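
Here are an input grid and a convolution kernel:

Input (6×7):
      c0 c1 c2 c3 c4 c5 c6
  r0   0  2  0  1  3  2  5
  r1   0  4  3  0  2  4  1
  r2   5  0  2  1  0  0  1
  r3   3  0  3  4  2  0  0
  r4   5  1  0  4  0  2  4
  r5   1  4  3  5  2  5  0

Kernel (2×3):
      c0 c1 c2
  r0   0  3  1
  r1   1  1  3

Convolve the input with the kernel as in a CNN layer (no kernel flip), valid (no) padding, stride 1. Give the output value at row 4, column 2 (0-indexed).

26

The receptive field on the input at this output position is [0 4 0 / 3 5 2]. Elementwise product with the kernel and sum: 4·3 + 0·1 + 3·1 + 5·1 + 2·3.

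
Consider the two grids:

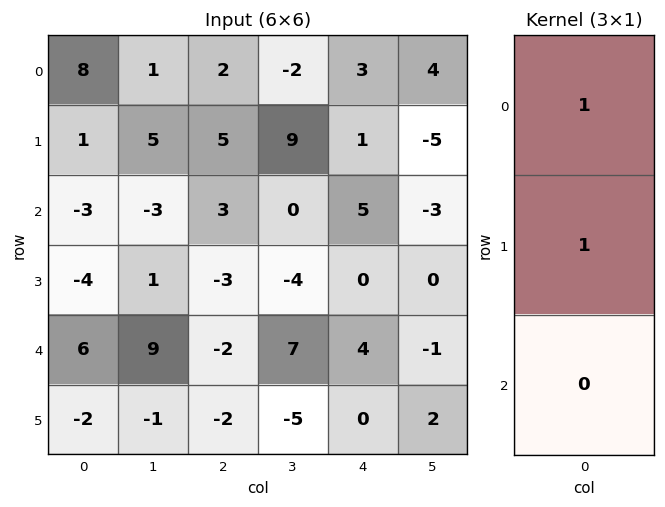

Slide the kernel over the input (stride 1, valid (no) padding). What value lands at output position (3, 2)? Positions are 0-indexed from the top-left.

-5

The receptive field on the input at this output position is [-3 / -2 / -2]. Elementwise product with the kernel and sum: -3·1 + -2·1.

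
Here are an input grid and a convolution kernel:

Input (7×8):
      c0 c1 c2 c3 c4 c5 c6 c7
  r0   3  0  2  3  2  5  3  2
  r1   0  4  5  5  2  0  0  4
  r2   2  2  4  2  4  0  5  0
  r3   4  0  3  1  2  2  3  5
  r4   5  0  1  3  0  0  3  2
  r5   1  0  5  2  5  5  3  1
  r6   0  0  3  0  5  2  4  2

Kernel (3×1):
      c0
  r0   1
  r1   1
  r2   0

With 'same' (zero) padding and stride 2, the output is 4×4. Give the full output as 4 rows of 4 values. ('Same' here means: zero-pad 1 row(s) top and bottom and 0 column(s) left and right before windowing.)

Output[0,0]: The receptive field on the zero-padded input at this output position is [0 / 3 / 0]. Elementwise product with the kernel and sum: 0·1 + 3·1.
Output[0,1]: The receptive field on the zero-padded input at this output position is [0 / 2 / 5]. Elementwise product with the kernel and sum: 0·1 + 2·1.

3 2 2 3
2 9 6 5
9 4 2 6
1 8 10 7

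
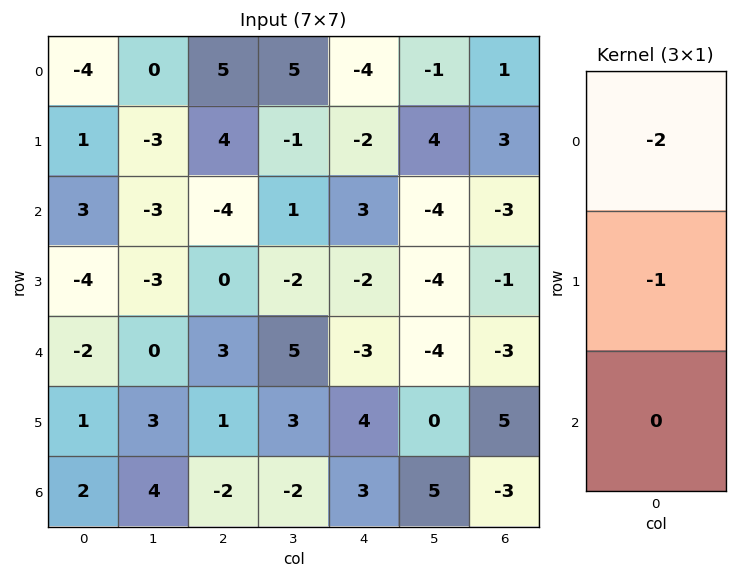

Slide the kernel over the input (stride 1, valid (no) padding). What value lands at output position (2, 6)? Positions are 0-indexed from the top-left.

7

The receptive field on the input at this output position is [-3 / -1 / -3]. Elementwise product with the kernel and sum: -3·-2 + -1·-1.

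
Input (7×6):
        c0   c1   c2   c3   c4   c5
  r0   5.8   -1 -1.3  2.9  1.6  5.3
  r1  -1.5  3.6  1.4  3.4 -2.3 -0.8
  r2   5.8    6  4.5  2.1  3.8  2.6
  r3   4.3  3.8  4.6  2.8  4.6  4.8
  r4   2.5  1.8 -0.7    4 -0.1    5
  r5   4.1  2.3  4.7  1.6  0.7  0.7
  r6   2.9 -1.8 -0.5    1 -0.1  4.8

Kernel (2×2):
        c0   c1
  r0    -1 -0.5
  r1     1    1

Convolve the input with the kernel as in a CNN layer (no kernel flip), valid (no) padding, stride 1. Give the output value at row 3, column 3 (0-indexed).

The receptive field on the input at this output position is [2.8 4.6 / 4 -0.1]. Elementwise product with the kernel and sum: 2.8·-1 + 4.6·-0.5 + 4·1 + -0.1·1.

-1.2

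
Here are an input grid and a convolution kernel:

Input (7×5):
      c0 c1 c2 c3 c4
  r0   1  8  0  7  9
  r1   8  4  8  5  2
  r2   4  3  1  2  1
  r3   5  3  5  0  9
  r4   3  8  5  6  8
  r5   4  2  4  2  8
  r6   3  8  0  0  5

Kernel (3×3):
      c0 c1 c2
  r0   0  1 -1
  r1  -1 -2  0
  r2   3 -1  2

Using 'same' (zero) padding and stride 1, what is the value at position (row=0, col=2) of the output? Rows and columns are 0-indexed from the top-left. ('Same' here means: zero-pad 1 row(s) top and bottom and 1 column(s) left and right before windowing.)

6

The receptive field on the zero-padded input at this output position is [0 0 0 / 8 0 7 / 4 8 5]. Elementwise product with the kernel and sum: 0·1 + 0·-1 + 8·-1 + 0·-2 + 4·3 + 8·-1 + 5·2.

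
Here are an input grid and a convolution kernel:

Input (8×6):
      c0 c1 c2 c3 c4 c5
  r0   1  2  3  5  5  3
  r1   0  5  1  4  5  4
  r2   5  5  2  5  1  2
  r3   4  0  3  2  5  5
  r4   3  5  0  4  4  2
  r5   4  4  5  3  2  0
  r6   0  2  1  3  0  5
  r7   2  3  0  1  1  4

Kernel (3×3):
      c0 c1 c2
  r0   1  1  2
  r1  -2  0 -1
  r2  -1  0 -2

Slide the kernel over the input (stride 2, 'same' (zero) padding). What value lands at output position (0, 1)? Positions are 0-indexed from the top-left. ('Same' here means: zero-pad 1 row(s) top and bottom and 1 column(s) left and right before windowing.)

The receptive field on the zero-padded input at this output position is [0 0 0 / 2 3 5 / 5 1 4]. Elementwise product with the kernel and sum: 0·1 + 0·1 + 0·2 + 2·-2 + 5·-1 + 5·-1 + 4·-2.

-22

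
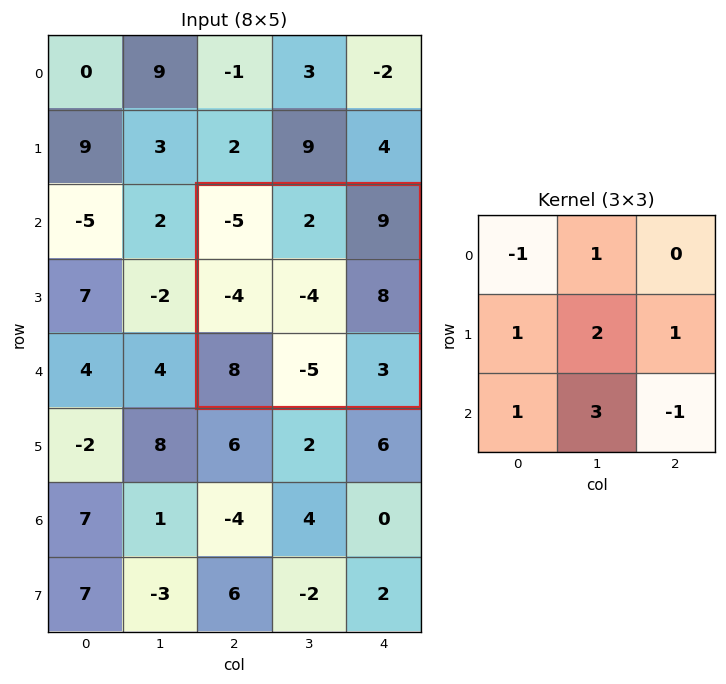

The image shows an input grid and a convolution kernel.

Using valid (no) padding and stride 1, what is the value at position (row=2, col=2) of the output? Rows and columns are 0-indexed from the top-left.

The receptive field on the input at this output position is [-5 2 9 / -4 -4 8 / 8 -5 3]. Elementwise product with the kernel and sum: -5·-1 + 2·1 + -4·1 + -4·2 + 8·1 + 8·1 + -5·3 + 3·-1.

-7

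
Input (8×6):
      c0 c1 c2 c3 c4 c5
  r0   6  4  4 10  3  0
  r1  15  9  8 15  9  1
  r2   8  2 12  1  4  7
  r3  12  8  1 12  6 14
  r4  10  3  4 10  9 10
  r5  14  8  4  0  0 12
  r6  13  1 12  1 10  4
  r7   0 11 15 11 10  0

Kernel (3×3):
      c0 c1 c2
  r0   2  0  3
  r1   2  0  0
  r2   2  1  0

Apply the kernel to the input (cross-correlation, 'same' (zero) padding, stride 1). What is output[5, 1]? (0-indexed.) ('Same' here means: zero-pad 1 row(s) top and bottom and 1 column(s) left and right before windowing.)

87

The receptive field on the zero-padded input at this output position is [10 3 4 / 14 8 4 / 13 1 12]. Elementwise product with the kernel and sum: 10·2 + 4·3 + 14·2 + 13·2 + 1·1.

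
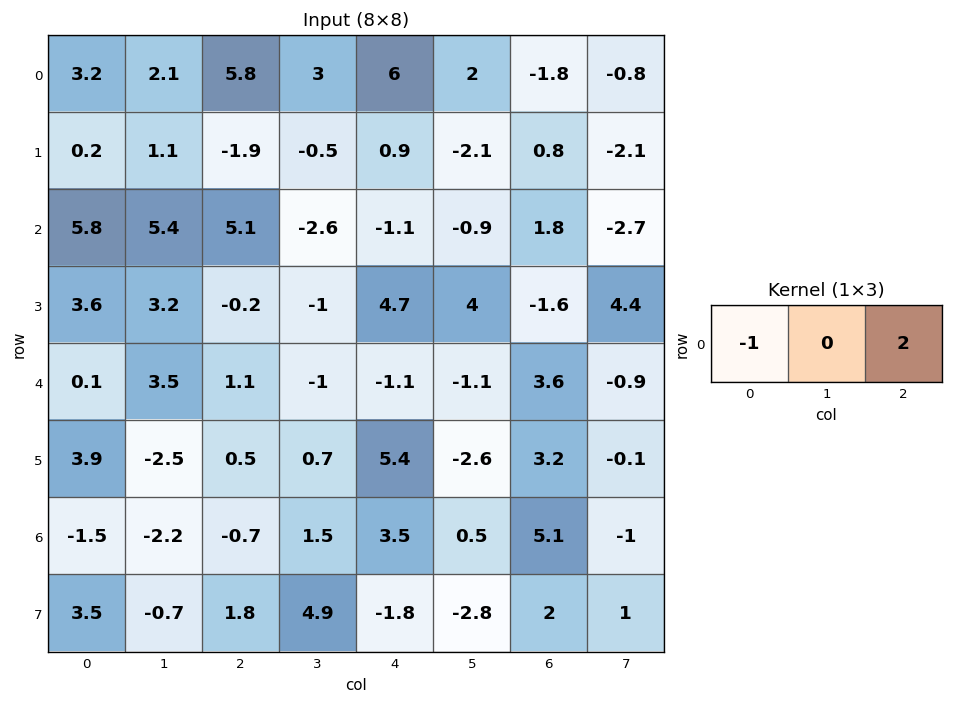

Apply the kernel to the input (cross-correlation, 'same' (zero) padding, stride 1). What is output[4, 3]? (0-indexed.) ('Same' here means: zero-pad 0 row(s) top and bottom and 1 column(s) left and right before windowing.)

The receptive field on the zero-padded input at this output position is [1.1 -1 -1.1]. Elementwise product with the kernel and sum: 1.1·-1 + -1.1·2.

-3.3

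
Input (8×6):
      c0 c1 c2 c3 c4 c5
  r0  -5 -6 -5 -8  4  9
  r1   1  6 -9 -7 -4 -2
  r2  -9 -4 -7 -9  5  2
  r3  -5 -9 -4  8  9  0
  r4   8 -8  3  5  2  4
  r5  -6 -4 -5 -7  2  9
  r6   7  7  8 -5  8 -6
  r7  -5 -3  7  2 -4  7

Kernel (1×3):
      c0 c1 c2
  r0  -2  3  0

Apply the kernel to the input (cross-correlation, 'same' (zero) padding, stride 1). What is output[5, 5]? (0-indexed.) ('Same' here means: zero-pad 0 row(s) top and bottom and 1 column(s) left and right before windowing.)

The receptive field on the zero-padded input at this output position is [2 9 0]. Elementwise product with the kernel and sum: 2·-2 + 9·3.

23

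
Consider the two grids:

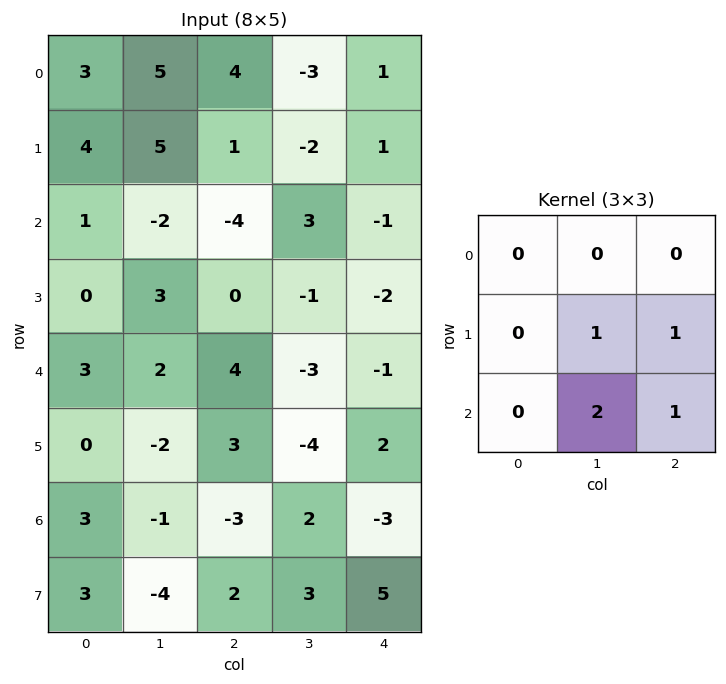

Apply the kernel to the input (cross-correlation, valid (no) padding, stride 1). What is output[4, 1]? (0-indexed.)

-5

The receptive field on the input at this output position is [2 4 -3 / -2 3 -4 / -1 -3 2]. Elementwise product with the kernel and sum: 3·1 + -4·1 + -3·2 + 2·1.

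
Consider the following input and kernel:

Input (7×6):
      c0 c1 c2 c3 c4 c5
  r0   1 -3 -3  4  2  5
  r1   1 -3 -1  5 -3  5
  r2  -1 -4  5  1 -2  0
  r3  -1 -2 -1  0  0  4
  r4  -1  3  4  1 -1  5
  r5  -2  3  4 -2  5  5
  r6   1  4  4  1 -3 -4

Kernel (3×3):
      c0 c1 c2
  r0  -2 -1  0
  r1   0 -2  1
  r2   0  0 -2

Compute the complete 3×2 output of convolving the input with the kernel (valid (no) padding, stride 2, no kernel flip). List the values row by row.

-4 -7
1 -9
-11 6

Output[0,0]: The receptive field on the input at this output position is [1 -3 -3 / 1 -3 -1 / -1 -4 5]. Elementwise product with the kernel and sum: 1·-2 + -3·-1 + -3·-2 + -1·1 + 5·-2.
Output[0,1]: The receptive field on the input at this output position is [-3 4 2 / -1 5 -3 / 5 1 -2]. Elementwise product with the kernel and sum: -3·-2 + 4·-1 + 5·-2 + -3·1 + -2·-2.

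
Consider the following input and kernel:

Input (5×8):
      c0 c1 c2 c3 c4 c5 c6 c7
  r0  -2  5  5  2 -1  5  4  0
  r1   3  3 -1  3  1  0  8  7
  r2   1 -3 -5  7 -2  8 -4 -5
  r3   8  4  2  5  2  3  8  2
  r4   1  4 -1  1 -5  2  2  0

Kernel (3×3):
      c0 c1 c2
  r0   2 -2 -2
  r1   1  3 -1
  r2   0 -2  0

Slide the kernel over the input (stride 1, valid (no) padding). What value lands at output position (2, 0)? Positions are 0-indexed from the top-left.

The receptive field on the input at this output position is [1 -3 -5 / 8 4 2 / 1 4 -1]. Elementwise product with the kernel and sum: 1·2 + -3·-2 + -5·-2 + 8·1 + 4·3 + 2·-1 + 4·-2.

28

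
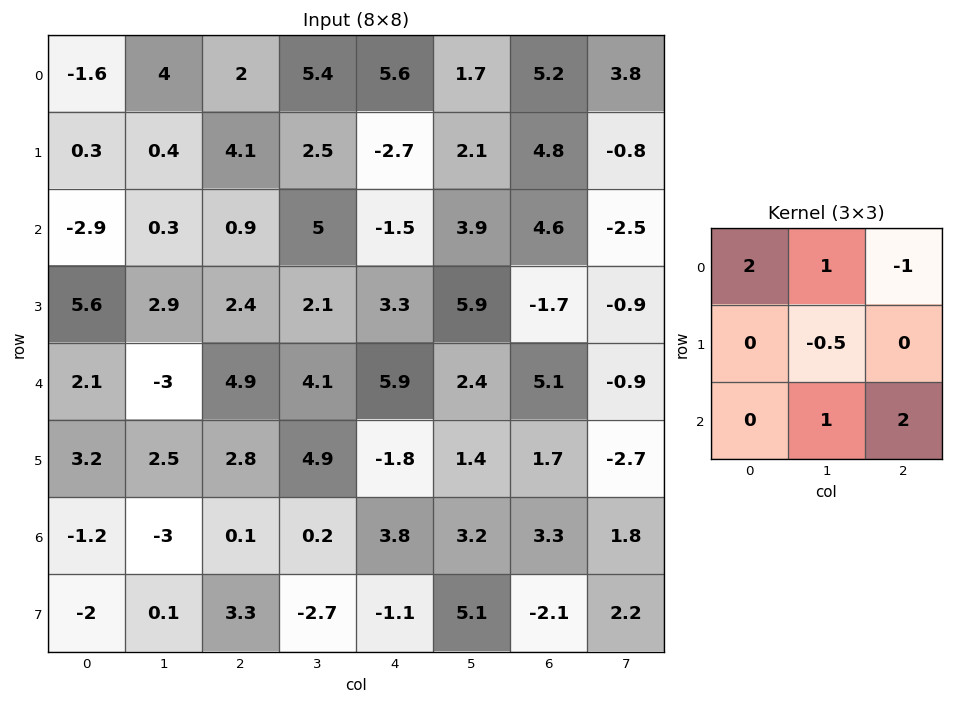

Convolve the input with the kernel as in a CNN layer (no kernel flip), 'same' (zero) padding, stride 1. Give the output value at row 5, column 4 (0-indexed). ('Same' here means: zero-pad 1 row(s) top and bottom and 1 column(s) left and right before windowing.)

The receptive field on the zero-padded input at this output position is [4.1 5.9 2.4 / 4.9 -1.8 1.4 / 0.2 3.8 3.2]. Elementwise product with the kernel and sum: 4.1·2 + 5.9·1 + 2.4·-1 + -1.8·-0.5 + 3.8·1 + 3.2·2.

22.8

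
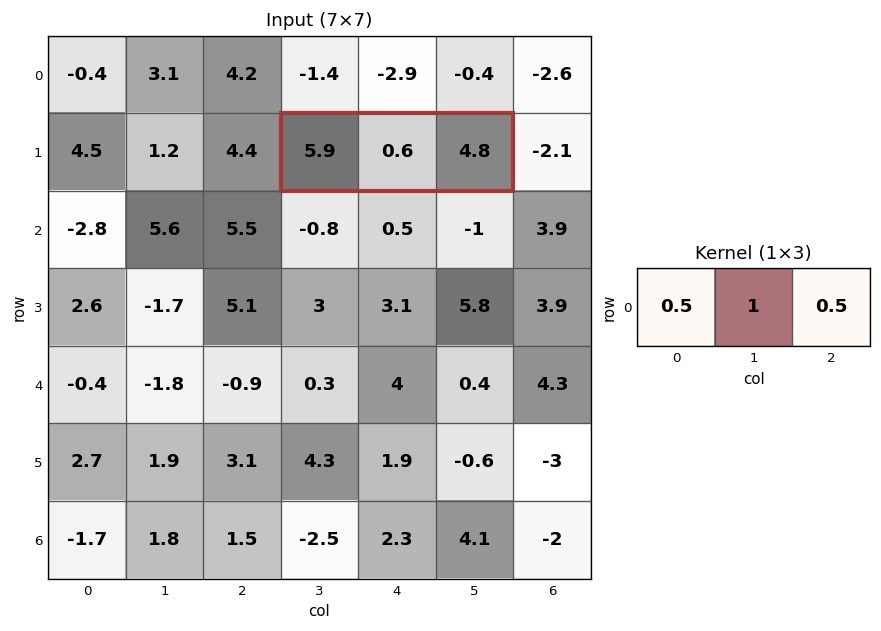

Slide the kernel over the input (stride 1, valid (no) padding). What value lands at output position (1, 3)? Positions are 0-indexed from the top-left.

The receptive field on the input at this output position is [5.9 0.6 4.8]. Elementwise product with the kernel and sum: 5.9·0.5 + 0.6·1 + 4.8·0.5.

5.95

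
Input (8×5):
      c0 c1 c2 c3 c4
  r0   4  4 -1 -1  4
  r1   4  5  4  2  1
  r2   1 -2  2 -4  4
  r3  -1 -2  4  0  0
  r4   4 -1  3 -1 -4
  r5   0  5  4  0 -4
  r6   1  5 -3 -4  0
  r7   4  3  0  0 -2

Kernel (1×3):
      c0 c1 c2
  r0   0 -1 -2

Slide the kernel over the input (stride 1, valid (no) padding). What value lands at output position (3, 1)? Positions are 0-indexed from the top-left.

-4

The receptive field on the input at this output position is [-2 4 0]. Elementwise product with the kernel and sum: 4·-1 + 0·-2.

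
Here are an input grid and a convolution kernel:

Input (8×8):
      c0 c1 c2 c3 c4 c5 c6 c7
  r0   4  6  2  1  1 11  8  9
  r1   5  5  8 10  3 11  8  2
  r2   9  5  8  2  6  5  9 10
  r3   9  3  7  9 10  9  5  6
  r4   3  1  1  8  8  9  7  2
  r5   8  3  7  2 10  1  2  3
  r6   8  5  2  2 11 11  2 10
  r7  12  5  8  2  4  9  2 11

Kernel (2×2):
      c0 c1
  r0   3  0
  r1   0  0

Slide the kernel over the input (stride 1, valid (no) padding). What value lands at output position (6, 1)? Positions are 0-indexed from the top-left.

15

The receptive field on the input at this output position is [5 2 / 5 8]. Elementwise product with the kernel and sum: 5·3.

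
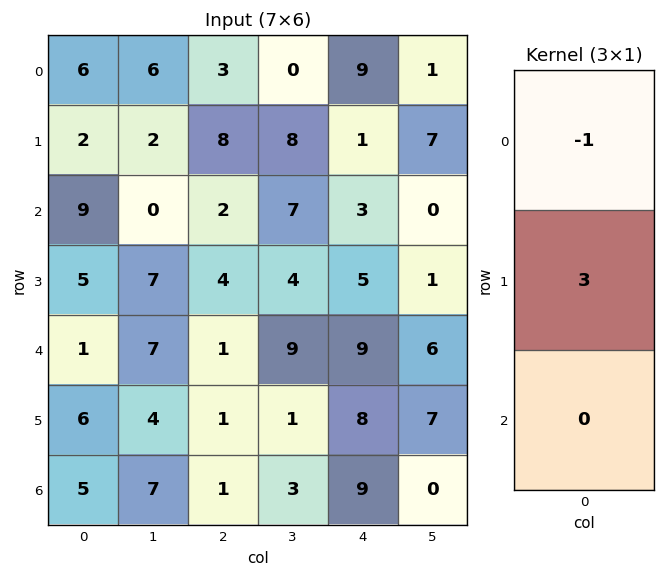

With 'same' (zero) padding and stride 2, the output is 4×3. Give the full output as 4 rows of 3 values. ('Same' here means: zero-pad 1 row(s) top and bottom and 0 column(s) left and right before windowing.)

18 9 27
25 -2 8
-2 -1 22
9 2 19

Output[0,0]: The receptive field on the zero-padded input at this output position is [0 / 6 / 2]. Elementwise product with the kernel and sum: 0·-1 + 6·3.
Output[0,1]: The receptive field on the zero-padded input at this output position is [0 / 3 / 8]. Elementwise product with the kernel and sum: 0·-1 + 3·3.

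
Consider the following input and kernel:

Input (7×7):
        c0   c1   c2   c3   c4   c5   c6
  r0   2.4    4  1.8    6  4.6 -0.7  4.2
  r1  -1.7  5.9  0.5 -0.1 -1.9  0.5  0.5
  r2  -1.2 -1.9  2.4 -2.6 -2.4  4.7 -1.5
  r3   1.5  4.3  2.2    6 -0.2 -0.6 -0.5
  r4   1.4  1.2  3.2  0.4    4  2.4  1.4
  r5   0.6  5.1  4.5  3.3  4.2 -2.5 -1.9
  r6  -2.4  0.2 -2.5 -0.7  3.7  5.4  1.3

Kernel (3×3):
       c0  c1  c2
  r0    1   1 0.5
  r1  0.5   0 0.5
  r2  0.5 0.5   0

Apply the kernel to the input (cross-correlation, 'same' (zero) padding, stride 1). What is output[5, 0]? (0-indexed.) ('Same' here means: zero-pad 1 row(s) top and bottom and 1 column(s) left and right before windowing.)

The receptive field on the zero-padded input at this output position is [0 1.4 1.2 / 0 0.6 5.1 / 0 -2.4 0.2]. Elementwise product with the kernel and sum: 0·1 + 1.4·1 + 1.2·0.5 + 0·0.5 + 5.1·0.5 + 0·0.5 + -2.4·0.5.

3.35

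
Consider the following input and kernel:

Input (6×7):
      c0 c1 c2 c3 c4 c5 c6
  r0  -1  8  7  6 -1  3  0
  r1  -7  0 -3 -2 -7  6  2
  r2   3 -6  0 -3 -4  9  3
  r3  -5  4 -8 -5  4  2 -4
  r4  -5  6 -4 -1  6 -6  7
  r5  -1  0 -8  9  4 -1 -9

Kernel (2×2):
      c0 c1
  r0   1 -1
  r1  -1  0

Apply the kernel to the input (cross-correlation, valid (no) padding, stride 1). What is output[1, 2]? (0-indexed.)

The receptive field on the input at this output position is [-3 -2 / 0 -3]. Elementwise product with the kernel and sum: -3·1 + -2·-1 + 0·-1.

-1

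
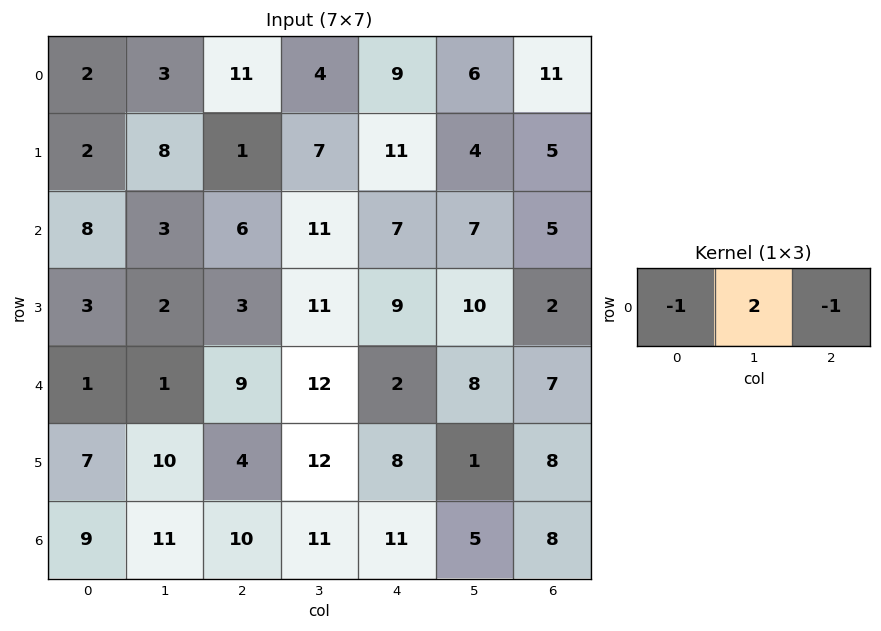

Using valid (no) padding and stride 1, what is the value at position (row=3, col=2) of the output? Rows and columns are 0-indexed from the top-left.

The receptive field on the input at this output position is [3 11 9]. Elementwise product with the kernel and sum: 3·-1 + 11·2 + 9·-1.

10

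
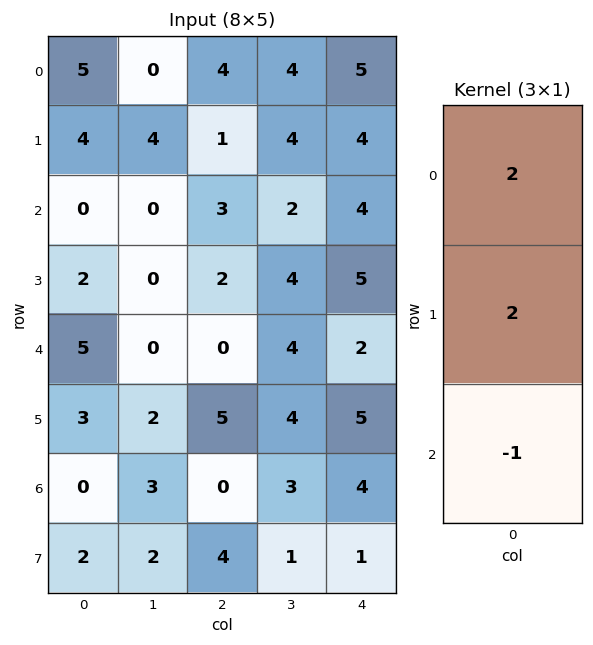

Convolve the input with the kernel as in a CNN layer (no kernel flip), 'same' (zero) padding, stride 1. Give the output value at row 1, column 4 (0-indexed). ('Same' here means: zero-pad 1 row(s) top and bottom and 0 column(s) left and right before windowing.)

14

The receptive field on the zero-padded input at this output position is [5 / 4 / 4]. Elementwise product with the kernel and sum: 5·2 + 4·2 + 4·-1.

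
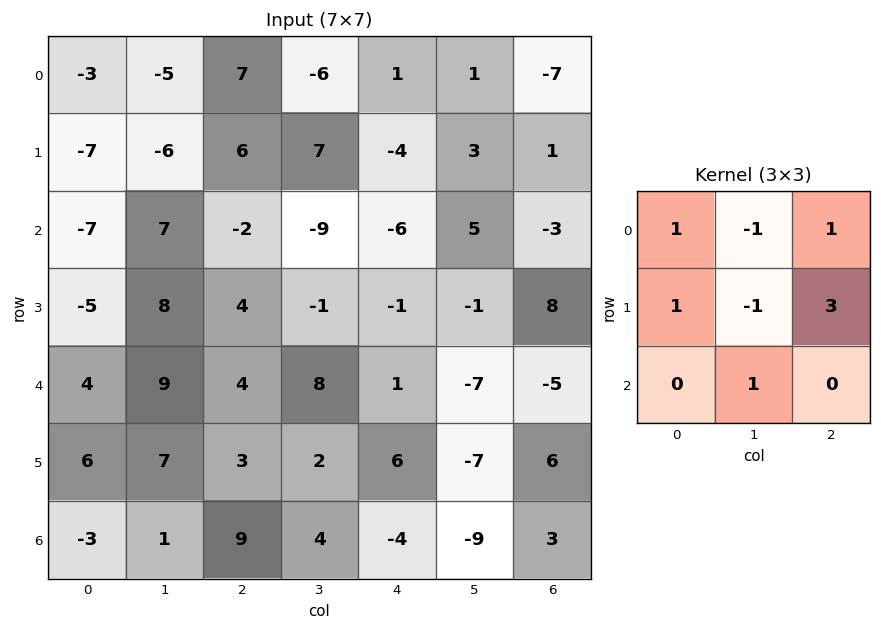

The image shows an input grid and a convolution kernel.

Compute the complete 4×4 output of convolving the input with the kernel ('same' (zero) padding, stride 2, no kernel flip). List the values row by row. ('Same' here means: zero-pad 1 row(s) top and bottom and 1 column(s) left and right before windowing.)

-19 -24 -8 9
24 -19 25 18
42 35 -9 -5
7 10 -30 -25

Output[0,0]: The receptive field on the zero-padded input at this output position is [0 0 0 / 0 -3 -5 / 0 -7 -6]. Elementwise product with the kernel and sum: 0·1 + 0·-1 + 0·1 + 0·1 + -3·-1 + -5·3 + -7·1.
Output[0,1]: The receptive field on the zero-padded input at this output position is [0 0 0 / -5 7 -6 / -6 6 7]. Elementwise product with the kernel and sum: 0·1 + 0·-1 + 0·1 + -5·1 + 7·-1 + -6·3 + 6·1.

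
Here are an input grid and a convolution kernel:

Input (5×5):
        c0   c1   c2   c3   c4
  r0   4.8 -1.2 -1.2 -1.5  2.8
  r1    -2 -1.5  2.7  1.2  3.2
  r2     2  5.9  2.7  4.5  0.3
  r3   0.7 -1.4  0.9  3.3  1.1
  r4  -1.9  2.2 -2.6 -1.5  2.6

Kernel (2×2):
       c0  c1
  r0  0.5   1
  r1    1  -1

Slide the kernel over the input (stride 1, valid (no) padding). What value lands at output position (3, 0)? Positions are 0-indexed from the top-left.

The receptive field on the input at this output position is [0.7 -1.4 / -1.9 2.2]. Elementwise product with the kernel and sum: 0.7·0.5 + -1.4·1 + -1.9·1 + 2.2·-1.

-5.15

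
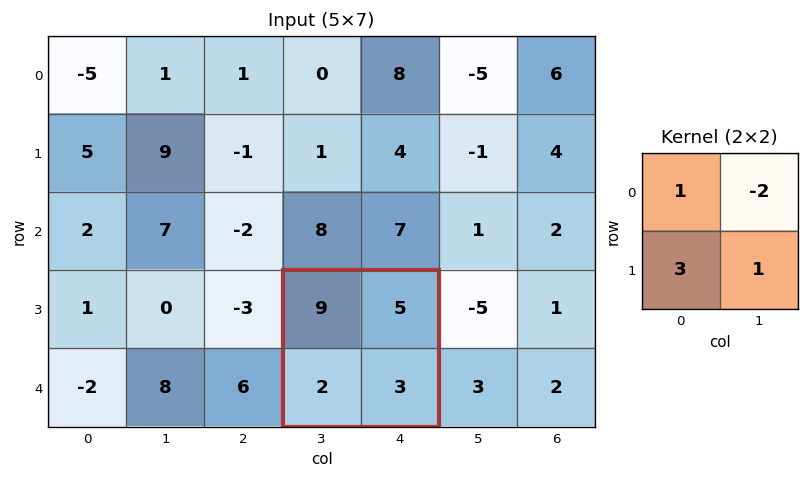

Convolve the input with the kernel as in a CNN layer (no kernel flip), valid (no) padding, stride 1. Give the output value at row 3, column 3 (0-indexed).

8

The receptive field on the input at this output position is [9 5 / 2 3]. Elementwise product with the kernel and sum: 9·1 + 5·-2 + 2·3 + 3·1.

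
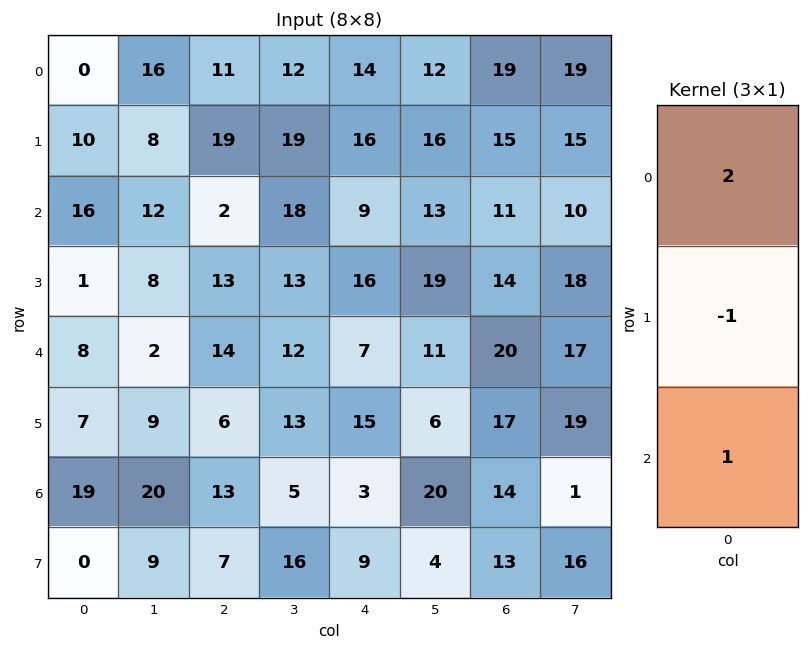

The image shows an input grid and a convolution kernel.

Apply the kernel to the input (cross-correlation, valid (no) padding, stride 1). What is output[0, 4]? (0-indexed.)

21

The receptive field on the input at this output position is [14 / 16 / 9]. Elementwise product with the kernel and sum: 14·2 + 16·-1 + 9·1.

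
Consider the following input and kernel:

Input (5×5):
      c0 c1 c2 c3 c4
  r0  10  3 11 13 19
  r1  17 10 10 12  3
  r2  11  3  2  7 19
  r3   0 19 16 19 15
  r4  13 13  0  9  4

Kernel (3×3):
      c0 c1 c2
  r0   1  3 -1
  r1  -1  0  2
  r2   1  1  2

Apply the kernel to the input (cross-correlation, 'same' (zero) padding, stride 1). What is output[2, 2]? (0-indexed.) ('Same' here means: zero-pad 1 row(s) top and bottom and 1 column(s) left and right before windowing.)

112

The receptive field on the zero-padded input at this output position is [10 10 12 / 3 2 7 / 19 16 19]. Elementwise product with the kernel and sum: 10·1 + 10·3 + 12·-1 + 3·-1 + 7·2 + 19·1 + 16·1 + 19·2.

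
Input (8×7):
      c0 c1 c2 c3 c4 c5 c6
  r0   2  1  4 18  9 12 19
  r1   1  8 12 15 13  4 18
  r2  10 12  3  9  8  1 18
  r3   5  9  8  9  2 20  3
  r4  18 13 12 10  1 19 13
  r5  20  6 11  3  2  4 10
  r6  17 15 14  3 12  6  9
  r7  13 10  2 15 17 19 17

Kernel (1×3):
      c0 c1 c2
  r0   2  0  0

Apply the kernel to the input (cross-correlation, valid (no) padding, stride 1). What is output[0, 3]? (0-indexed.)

36

The receptive field on the input at this output position is [18 9 12]. Elementwise product with the kernel and sum: 18·2.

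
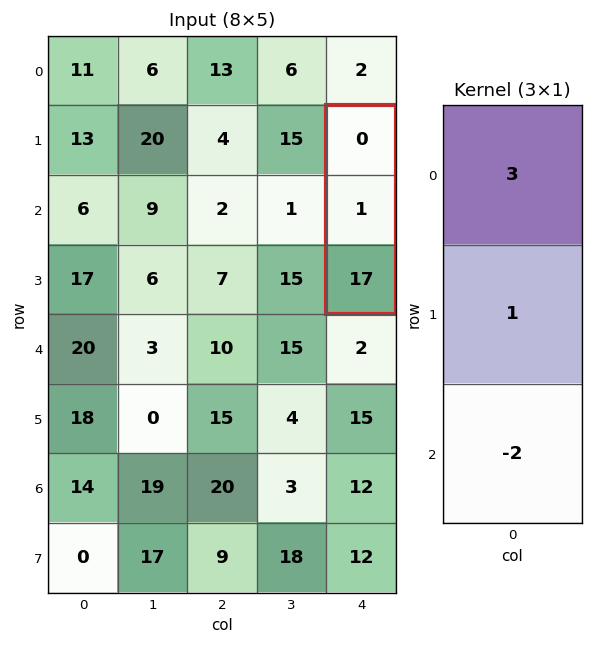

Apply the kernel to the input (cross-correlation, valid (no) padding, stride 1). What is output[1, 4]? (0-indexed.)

The receptive field on the input at this output position is [0 / 1 / 17]. Elementwise product with the kernel and sum: 0·3 + 1·1 + 17·-2.

-33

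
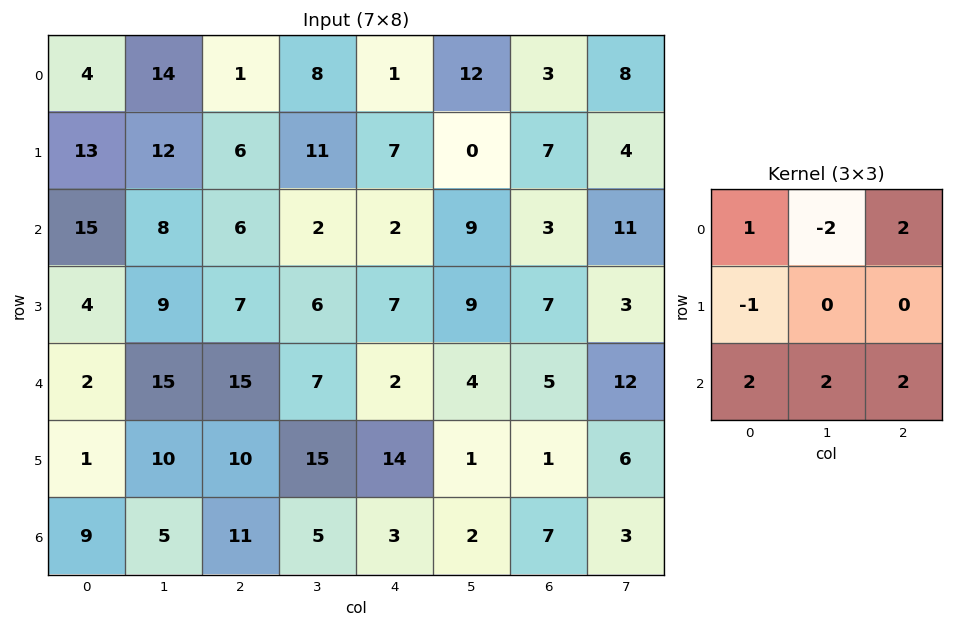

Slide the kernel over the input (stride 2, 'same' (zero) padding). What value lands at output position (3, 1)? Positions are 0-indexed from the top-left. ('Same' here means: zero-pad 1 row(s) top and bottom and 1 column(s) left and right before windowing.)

15

The receptive field on the zero-padded input at this output position is [10 10 15 / 5 11 5 / 0 0 0]. Elementwise product with the kernel and sum: 10·1 + 10·-2 + 15·2 + 5·-1 + 0·2 + 0·2 + 0·2.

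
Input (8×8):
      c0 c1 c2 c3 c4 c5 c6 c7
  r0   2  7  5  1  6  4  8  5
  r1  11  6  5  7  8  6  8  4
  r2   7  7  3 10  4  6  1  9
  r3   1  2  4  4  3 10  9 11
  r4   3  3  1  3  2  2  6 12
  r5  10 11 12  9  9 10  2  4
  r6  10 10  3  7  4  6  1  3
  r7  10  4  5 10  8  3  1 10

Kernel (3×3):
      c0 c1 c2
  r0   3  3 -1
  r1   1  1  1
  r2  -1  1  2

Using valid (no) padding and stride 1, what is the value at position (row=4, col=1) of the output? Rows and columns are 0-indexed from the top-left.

48

The receptive field on the input at this output position is [3 1 3 / 11 12 9 / 10 3 7]. Elementwise product with the kernel and sum: 3·3 + 1·3 + 3·-1 + 11·1 + 12·1 + 9·1 + 10·-1 + 3·1 + 7·2.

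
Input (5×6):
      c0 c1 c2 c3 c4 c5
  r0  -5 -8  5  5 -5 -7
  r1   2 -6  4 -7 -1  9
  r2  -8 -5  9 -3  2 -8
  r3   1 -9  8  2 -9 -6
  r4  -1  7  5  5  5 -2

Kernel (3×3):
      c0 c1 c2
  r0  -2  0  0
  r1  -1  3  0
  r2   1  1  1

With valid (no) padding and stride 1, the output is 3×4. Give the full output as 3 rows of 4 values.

Output[0,0]: The receptive field on the input at this output position is [-5 -8 5 / 2 -6 4 / -8 -5 9]. Elementwise product with the kernel and sum: -5·-2 + 2·-1 + -6·3 + -8·1 + -5·1 + 9·1.
Output[0,1]: The receptive field on the input at this output position is [-8 5 5 / -6 4 -7 / -5 9 -3]. Elementwise product with the kernel and sum: -8·-2 + -6·-1 + 4·3 + -5·1 + 9·1 + -3·1.

-14 35 -27 -15
-11 45 -25 10
-1 60 -5 -15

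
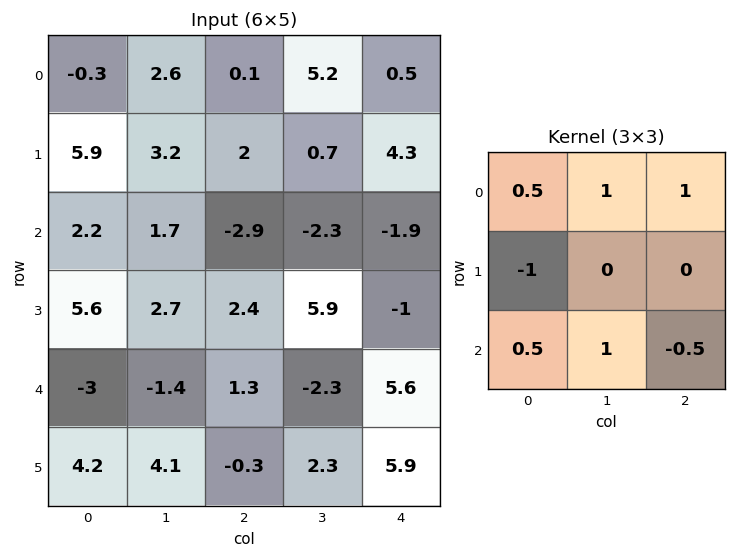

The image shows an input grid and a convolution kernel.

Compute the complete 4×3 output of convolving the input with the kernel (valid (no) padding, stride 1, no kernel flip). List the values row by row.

Output[0,0]: The receptive field on the input at this output position is [-0.3 2.6 0.1 / 5.9 3.2 2 / 2.2 1.7 -2.9]. Elementwise product with the kernel and sum: -0.3·0.5 + 2.6·1 + 0.1·1 + 5.9·-1 + 2.2·0.5 + 1.7·1 + -2.9·-0.5.
Output[0,1]: The receptive field on the input at this output position is [2.6 0.1 5.2 / 3.2 2 0.7 / 1.7 -2.9 -2.3]. Elementwise product with the kernel and sum: 2.6·0.5 + 0.1·1 + 5.2·1 + 3.2·-1 + 1.7·0.5 + -2.9·1 + -2.3·-0.5.

0.9 2.5 0.95
10.25 3.4 16.5
-9.25 -5.3 -12.5
17.25 11.65 4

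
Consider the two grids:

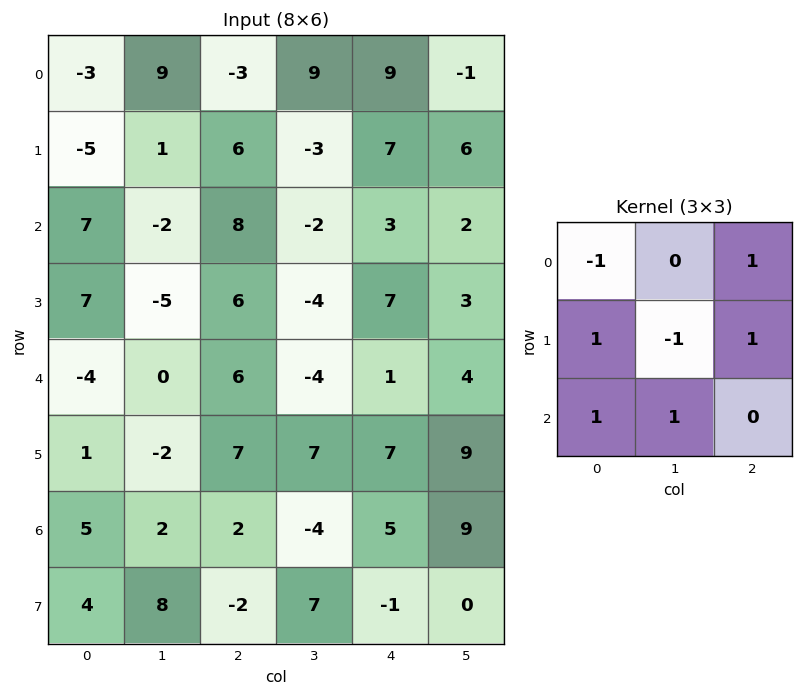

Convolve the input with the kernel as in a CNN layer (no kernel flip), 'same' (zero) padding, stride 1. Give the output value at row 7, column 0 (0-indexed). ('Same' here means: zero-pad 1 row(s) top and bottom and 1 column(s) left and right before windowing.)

6

The receptive field on the zero-padded input at this output position is [0 5 2 / 0 4 8 / 0 0 0]. Elementwise product with the kernel and sum: 0·-1 + 2·1 + 0·1 + 4·-1 + 8·1 + 0·1 + 0·1.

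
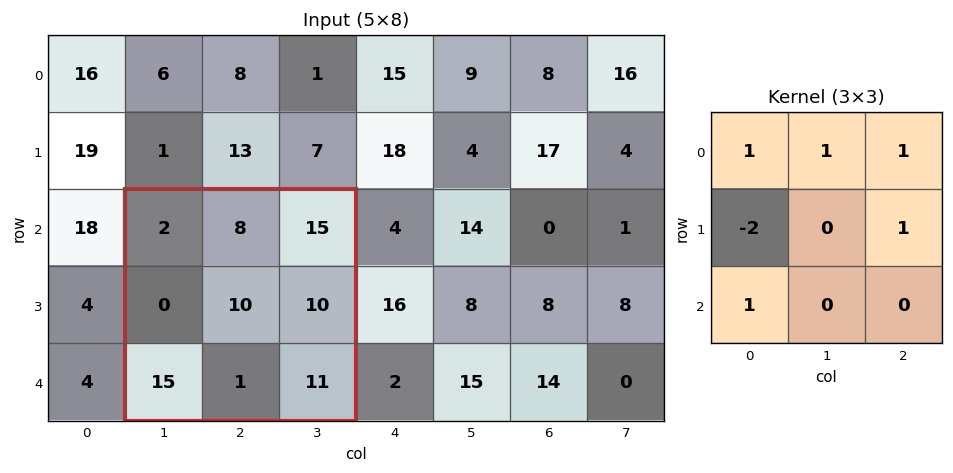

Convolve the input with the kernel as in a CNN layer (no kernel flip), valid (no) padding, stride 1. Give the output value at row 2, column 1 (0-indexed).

50

The receptive field on the input at this output position is [2 8 15 / 0 10 10 / 15 1 11]. Elementwise product with the kernel and sum: 2·1 + 8·1 + 15·1 + 0·-2 + 10·1 + 15·1.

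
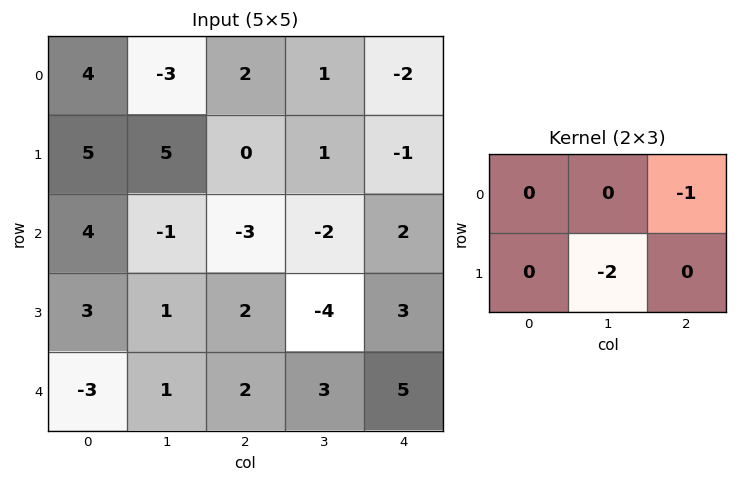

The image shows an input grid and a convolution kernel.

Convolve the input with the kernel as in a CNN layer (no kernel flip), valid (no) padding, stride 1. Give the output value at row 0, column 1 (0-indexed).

The receptive field on the input at this output position is [-3 2 1 / 5 0 1]. Elementwise product with the kernel and sum: 1·-1 + 0·-2.

-1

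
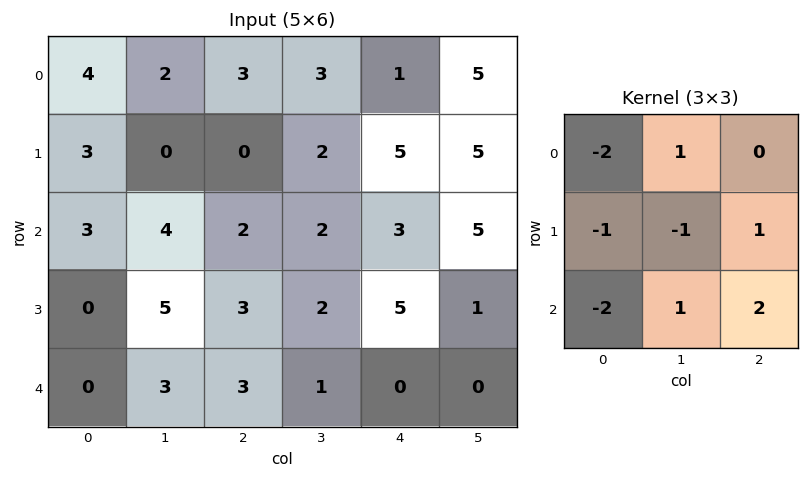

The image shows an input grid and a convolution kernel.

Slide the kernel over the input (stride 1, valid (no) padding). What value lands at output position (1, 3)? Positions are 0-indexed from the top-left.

The receptive field on the input at this output position is [2 5 5 / 2 3 5 / 2 5 1]. Elementwise product with the kernel and sum: 2·-2 + 5·1 + 2·-1 + 3·-1 + 5·1 + 2·-2 + 5·1 + 1·2.

4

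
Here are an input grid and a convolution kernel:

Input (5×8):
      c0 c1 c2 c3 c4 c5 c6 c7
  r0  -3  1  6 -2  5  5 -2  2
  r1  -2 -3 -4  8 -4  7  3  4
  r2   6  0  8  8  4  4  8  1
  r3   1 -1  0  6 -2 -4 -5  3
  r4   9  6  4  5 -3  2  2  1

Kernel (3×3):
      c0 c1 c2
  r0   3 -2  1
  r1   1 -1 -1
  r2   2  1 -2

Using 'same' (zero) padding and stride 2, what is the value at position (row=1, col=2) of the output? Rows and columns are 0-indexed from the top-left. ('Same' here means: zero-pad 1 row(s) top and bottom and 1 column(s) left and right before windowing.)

The receptive field on the zero-padded input at this output position is [8 -4 7 / 8 4 4 / 6 -2 -4]. Elementwise product with the kernel and sum: 8·3 + -4·-2 + 7·1 + 8·1 + 4·-1 + 4·-1 + 6·2 + -2·1 + -4·-2.

57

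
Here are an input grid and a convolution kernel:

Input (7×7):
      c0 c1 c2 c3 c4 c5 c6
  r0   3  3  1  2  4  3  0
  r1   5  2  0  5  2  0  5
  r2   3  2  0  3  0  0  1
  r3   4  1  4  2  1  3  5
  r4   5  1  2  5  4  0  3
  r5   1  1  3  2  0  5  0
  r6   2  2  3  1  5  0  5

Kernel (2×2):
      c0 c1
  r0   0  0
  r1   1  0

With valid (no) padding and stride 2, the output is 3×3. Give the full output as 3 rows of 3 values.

5 0 2
4 4 1
1 3 0

Output[0,0]: The receptive field on the input at this output position is [3 3 / 5 2]. Elementwise product with the kernel and sum: 5·1.
Output[0,1]: The receptive field on the input at this output position is [1 2 / 0 5]. Elementwise product with the kernel and sum: 0·1.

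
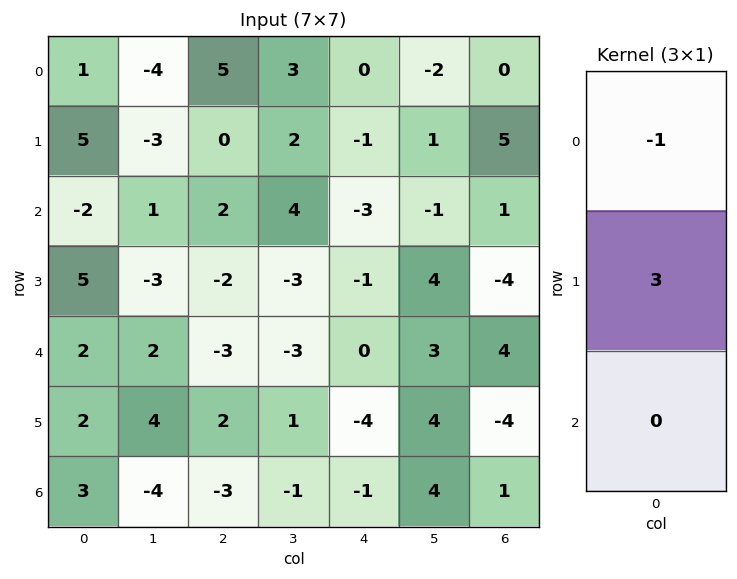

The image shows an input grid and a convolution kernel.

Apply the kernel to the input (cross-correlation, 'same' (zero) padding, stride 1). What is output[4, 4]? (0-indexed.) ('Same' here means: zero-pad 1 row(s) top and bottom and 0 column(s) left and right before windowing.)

The receptive field on the zero-padded input at this output position is [-1 / 0 / -4]. Elementwise product with the kernel and sum: -1·-1 + 0·3.

1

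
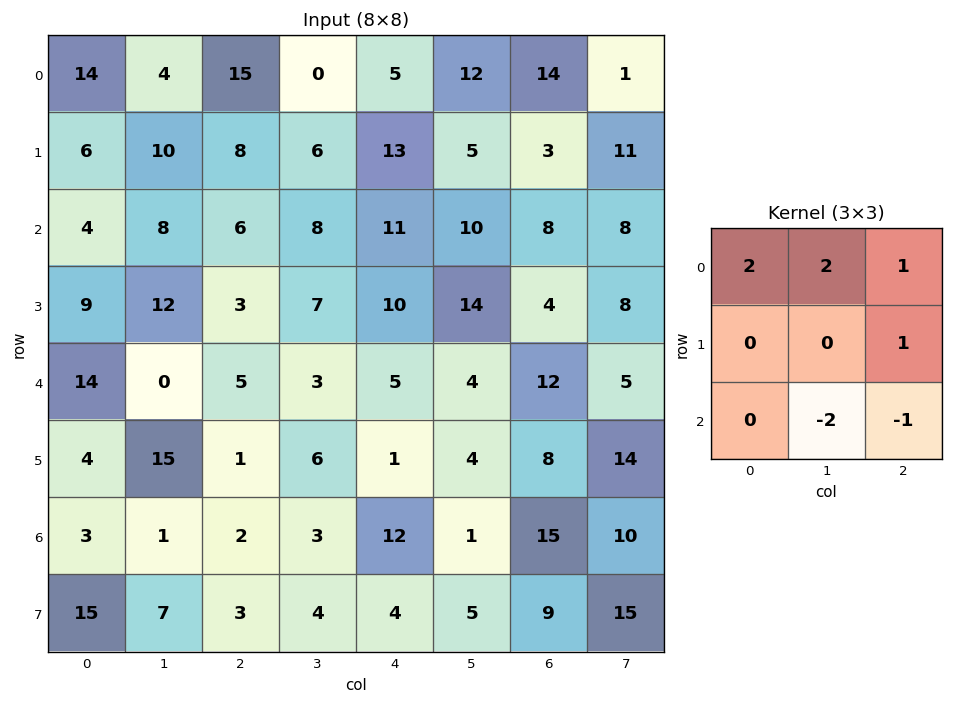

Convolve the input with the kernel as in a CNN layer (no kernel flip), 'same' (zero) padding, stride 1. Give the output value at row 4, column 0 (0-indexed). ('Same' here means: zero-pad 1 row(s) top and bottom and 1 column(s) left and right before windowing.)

The receptive field on the zero-padded input at this output position is [0 9 12 / 0 14 0 / 0 4 15]. Elementwise product with the kernel and sum: 0·2 + 9·2 + 12·1 + 0·1 + 4·-2 + 15·-1.

7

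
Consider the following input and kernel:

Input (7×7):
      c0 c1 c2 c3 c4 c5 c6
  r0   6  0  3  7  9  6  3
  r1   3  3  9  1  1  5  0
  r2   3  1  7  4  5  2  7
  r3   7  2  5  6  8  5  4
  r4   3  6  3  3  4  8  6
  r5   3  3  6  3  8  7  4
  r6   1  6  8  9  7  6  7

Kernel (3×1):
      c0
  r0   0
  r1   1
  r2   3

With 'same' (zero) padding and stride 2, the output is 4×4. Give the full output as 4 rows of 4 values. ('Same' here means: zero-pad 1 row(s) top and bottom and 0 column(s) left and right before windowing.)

15 30 12 3
24 22 29 19
12 21 28 18
1 8 7 7

Output[0,0]: The receptive field on the zero-padded input at this output position is [0 / 6 / 3]. Elementwise product with the kernel and sum: 6·1 + 3·3.
Output[0,1]: The receptive field on the zero-padded input at this output position is [0 / 3 / 9]. Elementwise product with the kernel and sum: 3·1 + 9·3.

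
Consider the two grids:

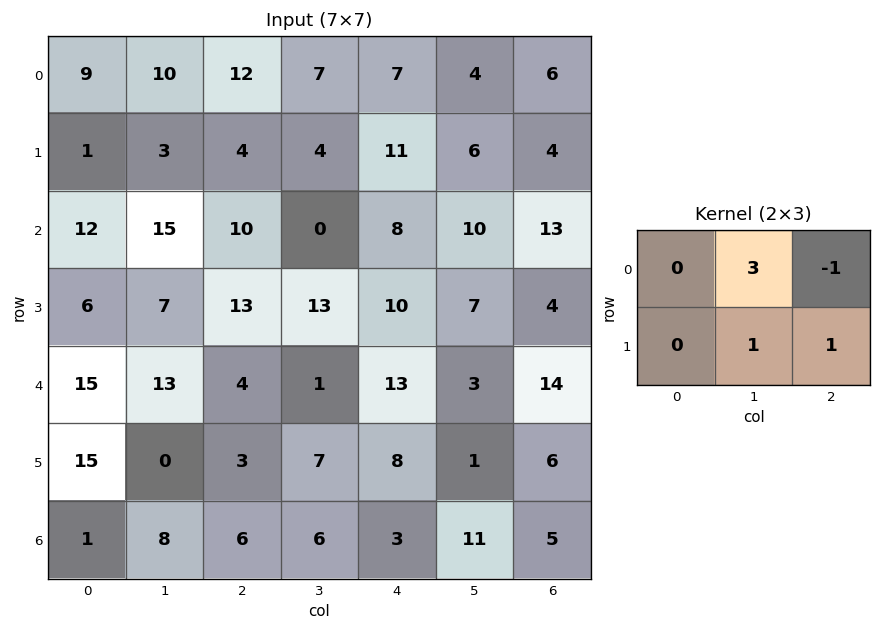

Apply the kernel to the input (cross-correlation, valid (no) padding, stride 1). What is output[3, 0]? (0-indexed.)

25

The receptive field on the input at this output position is [6 7 13 / 15 13 4]. Elementwise product with the kernel and sum: 7·3 + 13·-1 + 13·1 + 4·1.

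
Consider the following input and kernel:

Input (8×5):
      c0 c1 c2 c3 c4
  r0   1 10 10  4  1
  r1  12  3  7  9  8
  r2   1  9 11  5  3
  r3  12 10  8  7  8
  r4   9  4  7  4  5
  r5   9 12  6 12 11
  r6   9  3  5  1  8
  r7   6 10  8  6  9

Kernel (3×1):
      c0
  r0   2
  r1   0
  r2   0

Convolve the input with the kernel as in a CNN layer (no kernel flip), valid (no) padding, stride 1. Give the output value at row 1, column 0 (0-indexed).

The receptive field on the input at this output position is [12 / 1 / 12]. Elementwise product with the kernel and sum: 12·2.

24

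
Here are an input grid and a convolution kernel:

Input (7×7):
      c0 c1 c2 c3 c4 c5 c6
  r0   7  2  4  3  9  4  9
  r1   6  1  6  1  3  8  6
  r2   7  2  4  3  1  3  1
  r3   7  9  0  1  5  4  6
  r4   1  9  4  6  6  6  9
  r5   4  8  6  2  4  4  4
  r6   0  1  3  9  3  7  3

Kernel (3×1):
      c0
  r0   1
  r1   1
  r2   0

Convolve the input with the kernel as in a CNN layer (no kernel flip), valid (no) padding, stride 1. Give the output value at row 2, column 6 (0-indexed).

7

The receptive field on the input at this output position is [1 / 6 / 9]. Elementwise product with the kernel and sum: 1·1 + 6·1.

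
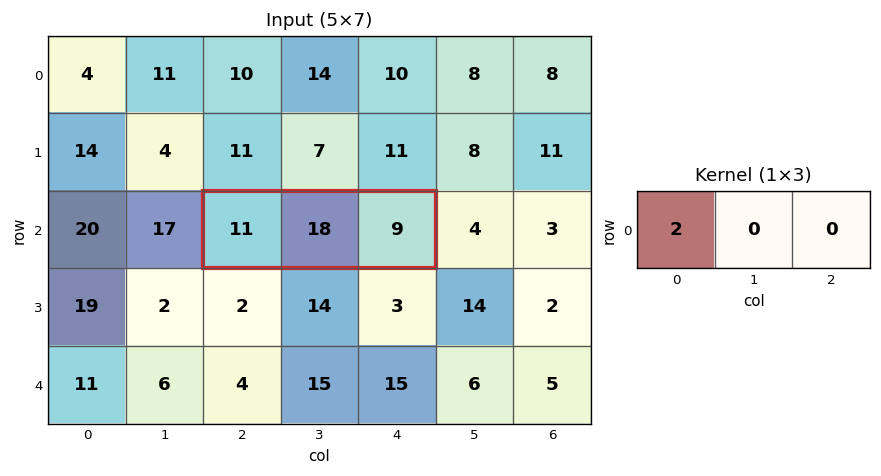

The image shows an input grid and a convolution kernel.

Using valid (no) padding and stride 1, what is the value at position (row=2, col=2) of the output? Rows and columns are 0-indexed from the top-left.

The receptive field on the input at this output position is [11 18 9]. Elementwise product with the kernel and sum: 11·2.

22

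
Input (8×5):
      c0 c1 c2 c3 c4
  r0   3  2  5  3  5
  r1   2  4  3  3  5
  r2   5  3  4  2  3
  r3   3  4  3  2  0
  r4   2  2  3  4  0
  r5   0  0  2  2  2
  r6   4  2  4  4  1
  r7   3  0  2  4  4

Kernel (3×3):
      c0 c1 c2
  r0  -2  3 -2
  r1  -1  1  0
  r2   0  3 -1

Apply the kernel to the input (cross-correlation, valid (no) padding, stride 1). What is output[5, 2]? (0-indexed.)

The receptive field on the input at this output position is [2 2 2 / 4 4 1 / 2 4 4]. Elementwise product with the kernel and sum: 2·-2 + 2·3 + 2·-2 + 4·-1 + 4·1 + 4·3 + 4·-1.

6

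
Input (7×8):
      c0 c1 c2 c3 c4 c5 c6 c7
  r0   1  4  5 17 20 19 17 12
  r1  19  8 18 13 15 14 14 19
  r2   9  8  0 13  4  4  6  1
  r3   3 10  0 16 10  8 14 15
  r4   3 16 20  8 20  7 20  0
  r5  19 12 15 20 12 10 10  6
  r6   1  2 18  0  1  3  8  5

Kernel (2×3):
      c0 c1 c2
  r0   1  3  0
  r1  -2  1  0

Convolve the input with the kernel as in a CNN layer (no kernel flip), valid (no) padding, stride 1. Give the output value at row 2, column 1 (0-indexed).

The receptive field on the input at this output position is [8 0 13 / 10 0 16]. Elementwise product with the kernel and sum: 8·1 + 0·3 + 10·-2 + 0·1.

-12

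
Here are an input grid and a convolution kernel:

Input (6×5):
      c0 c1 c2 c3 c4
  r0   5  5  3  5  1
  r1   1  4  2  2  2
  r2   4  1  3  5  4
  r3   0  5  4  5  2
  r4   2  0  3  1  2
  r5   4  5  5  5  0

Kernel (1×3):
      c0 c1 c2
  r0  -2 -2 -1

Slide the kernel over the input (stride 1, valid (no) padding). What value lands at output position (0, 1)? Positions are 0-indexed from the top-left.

The receptive field on the input at this output position is [5 3 5]. Elementwise product with the kernel and sum: 5·-2 + 3·-2 + 5·-1.

-21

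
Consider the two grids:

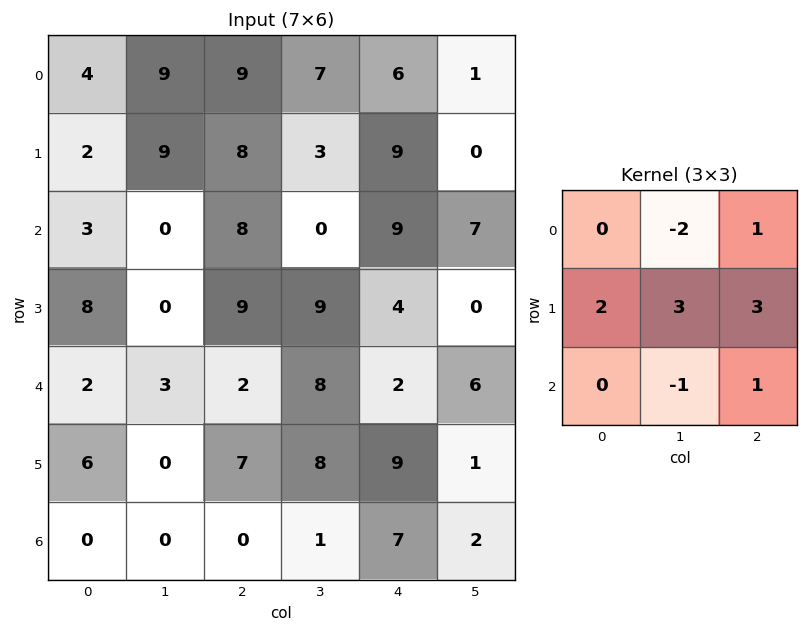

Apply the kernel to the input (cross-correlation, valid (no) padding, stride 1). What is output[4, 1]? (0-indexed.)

The receptive field on the input at this output position is [3 2 8 / 0 7 8 / 0 0 1]. Elementwise product with the kernel and sum: 2·-2 + 8·1 + 0·2 + 7·3 + 8·3 + 0·-1 + 1·1.

50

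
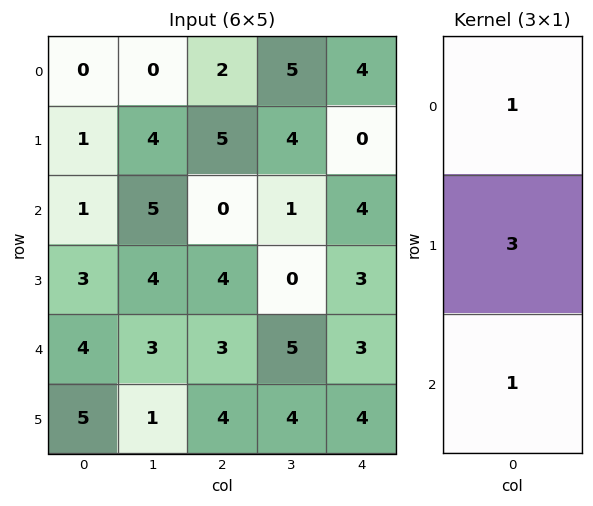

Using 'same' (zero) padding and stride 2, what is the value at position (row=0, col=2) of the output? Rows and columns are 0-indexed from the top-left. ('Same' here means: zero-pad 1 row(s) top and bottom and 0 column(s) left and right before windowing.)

12

The receptive field on the zero-padded input at this output position is [0 / 4 / 0]. Elementwise product with the kernel and sum: 0·1 + 4·3 + 0·1.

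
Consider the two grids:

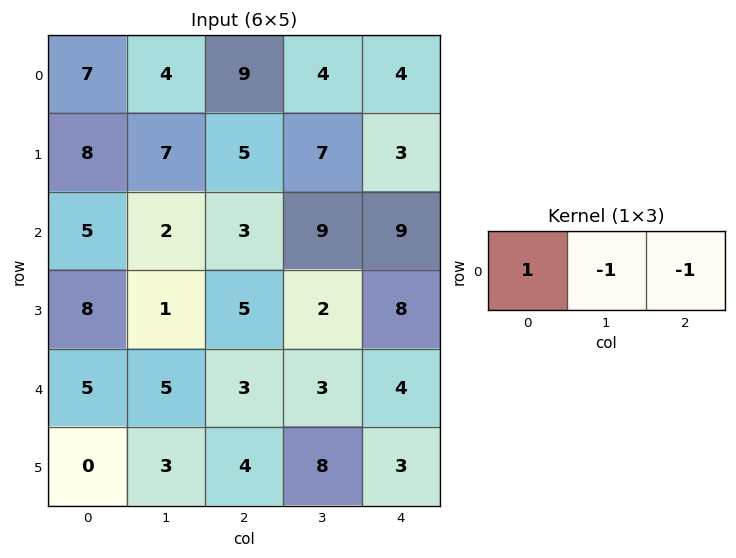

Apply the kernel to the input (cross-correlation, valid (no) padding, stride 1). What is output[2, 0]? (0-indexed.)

The receptive field on the input at this output position is [5 2 3]. Elementwise product with the kernel and sum: 5·1 + 2·-1 + 3·-1.

0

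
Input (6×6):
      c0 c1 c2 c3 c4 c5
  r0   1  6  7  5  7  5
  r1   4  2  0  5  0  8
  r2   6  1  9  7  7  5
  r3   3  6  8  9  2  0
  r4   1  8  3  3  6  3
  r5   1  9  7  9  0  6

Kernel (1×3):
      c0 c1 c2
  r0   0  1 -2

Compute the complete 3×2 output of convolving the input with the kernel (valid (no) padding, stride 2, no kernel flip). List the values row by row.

Output[0,0]: The receptive field on the input at this output position is [1 6 7]. Elementwise product with the kernel and sum: 6·1 + 7·-2.

-8 -9
-17 -7
2 -9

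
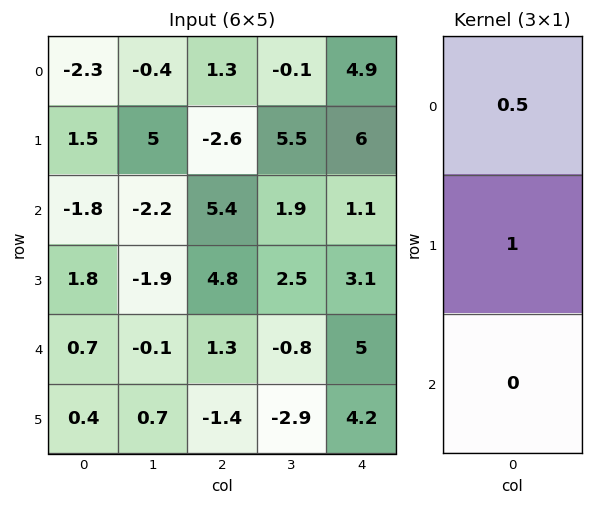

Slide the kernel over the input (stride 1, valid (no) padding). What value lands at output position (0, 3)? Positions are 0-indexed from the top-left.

The receptive field on the input at this output position is [-0.1 / 5.5 / 1.9]. Elementwise product with the kernel and sum: -0.1·0.5 + 5.5·1.

5.45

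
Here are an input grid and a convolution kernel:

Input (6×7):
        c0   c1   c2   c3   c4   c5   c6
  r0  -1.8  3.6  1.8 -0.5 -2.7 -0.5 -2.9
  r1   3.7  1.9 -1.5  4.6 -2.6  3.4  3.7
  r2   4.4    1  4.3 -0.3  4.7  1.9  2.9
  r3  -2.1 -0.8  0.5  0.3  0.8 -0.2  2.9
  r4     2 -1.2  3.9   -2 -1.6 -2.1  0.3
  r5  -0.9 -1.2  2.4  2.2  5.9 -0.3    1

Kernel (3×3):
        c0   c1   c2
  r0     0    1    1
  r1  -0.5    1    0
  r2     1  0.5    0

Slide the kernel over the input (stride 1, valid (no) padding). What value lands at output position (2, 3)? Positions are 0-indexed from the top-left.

4.45

The receptive field on the input at this output position is [-0.3 4.7 1.9 / 0.3 0.8 -0.2 / -2 -1.6 -2.1]. Elementwise product with the kernel and sum: 4.7·1 + 1.9·1 + 0.3·-0.5 + 0.8·1 + -2·1 + -1.6·0.5.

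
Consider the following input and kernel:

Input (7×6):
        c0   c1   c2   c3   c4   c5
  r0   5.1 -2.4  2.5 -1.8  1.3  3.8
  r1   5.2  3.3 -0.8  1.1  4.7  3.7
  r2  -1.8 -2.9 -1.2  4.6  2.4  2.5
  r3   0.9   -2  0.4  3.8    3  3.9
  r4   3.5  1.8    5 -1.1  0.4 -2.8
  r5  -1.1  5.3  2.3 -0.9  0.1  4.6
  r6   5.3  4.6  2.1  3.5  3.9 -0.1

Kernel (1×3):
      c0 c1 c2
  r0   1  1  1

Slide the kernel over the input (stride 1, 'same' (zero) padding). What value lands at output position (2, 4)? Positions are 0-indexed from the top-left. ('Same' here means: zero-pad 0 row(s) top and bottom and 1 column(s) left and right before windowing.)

9.5

The receptive field on the zero-padded input at this output position is [4.6 2.4 2.5]. Elementwise product with the kernel and sum: 4.6·1 + 2.4·1 + 2.5·1.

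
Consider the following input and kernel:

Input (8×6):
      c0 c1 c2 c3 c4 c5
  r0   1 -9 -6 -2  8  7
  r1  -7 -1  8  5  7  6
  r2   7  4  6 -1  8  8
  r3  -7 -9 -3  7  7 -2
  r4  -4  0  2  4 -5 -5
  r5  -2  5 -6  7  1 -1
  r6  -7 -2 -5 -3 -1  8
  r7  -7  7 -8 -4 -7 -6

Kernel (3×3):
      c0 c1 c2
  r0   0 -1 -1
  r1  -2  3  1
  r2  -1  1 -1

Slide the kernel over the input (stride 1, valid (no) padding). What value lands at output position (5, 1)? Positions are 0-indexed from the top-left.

-26

The receptive field on the input at this output position is [5 -6 7 / -2 -5 -3 / 7 -8 -4]. Elementwise product with the kernel and sum: -6·-1 + 7·-1 + -2·-2 + -5·3 + -3·1 + 7·-1 + -8·1 + -4·-1.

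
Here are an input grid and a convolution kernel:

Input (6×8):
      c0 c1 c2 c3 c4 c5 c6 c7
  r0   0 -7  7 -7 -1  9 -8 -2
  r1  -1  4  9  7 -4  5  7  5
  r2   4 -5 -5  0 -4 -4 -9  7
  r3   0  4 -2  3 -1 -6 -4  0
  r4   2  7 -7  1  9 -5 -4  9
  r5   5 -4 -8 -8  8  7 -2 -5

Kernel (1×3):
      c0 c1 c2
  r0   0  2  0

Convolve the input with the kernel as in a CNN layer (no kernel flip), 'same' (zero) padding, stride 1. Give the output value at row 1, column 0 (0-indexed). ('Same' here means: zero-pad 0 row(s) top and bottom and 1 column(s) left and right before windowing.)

The receptive field on the zero-padded input at this output position is [0 -1 4]. Elementwise product with the kernel and sum: -1·2.

-2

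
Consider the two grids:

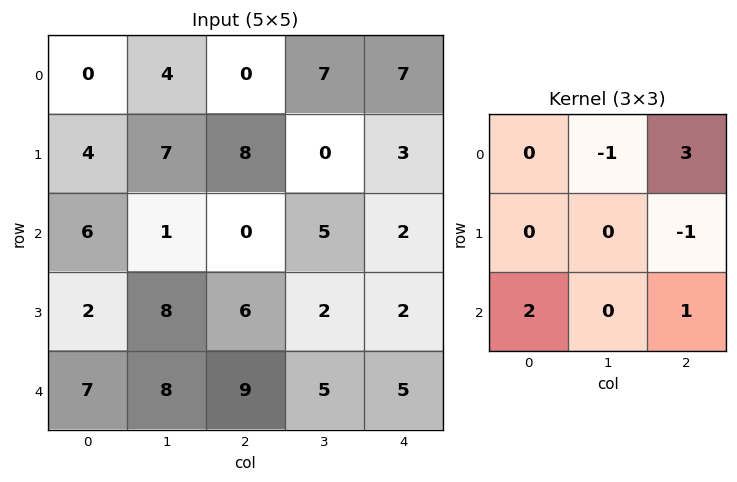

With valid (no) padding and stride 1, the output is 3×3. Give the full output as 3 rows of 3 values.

Output[0,0]: The receptive field on the input at this output position is [0 4 0 / 4 7 8 / 6 1 0]. Elementwise product with the kernel and sum: 4·-1 + 0·3 + 8·-1 + 6·2 + 0·1.

0 28 13
27 5 21
16 34 22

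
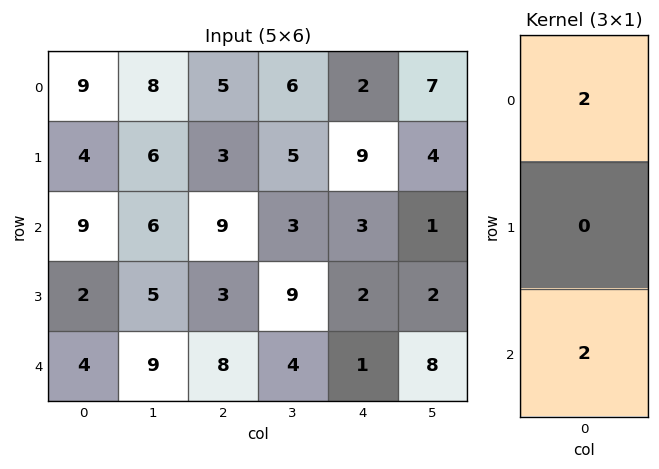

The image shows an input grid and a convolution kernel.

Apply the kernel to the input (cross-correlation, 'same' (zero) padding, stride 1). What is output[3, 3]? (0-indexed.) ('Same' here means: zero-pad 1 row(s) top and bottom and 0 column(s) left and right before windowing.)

The receptive field on the zero-padded input at this output position is [3 / 9 / 4]. Elementwise product with the kernel and sum: 3·2 + 4·2.

14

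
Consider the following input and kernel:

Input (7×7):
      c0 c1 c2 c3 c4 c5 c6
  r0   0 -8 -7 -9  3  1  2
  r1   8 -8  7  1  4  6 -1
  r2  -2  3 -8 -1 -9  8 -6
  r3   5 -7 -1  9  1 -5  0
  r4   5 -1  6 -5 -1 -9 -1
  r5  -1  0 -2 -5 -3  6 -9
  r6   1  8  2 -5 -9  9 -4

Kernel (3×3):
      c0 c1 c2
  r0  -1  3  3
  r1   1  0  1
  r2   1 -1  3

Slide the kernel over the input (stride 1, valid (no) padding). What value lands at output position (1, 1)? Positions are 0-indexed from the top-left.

The receptive field on the input at this output position is [-8 7 1 / 3 -8 -1 / -7 -1 9]. Elementwise product with the kernel and sum: -8·-1 + 7·3 + 1·3 + 3·1 + -1·1 + -7·1 + -1·-1 + 9·3.

55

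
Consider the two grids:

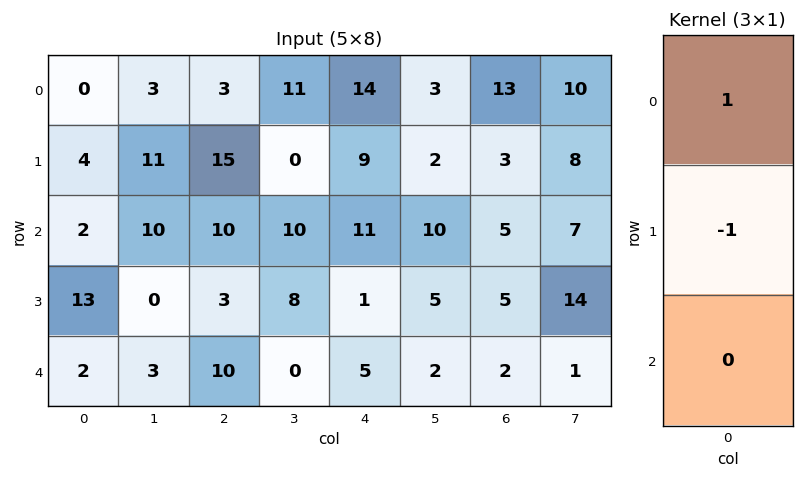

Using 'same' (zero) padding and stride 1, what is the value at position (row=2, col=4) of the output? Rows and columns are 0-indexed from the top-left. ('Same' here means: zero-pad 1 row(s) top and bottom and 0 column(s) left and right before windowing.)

-2

The receptive field on the zero-padded input at this output position is [9 / 11 / 1]. Elementwise product with the kernel and sum: 9·1 + 11·-1.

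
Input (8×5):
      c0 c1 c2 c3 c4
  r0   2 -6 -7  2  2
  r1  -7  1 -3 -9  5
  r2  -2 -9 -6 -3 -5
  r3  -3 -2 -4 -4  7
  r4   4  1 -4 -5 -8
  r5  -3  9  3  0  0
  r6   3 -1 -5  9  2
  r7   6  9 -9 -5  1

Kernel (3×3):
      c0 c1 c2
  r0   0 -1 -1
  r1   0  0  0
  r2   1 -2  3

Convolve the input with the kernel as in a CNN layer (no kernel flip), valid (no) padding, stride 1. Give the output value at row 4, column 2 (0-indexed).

-4

The receptive field on the input at this output position is [-4 -5 -8 / 3 0 0 / -5 9 2]. Elementwise product with the kernel and sum: -5·-1 + -8·-1 + -5·1 + 9·-2 + 2·3.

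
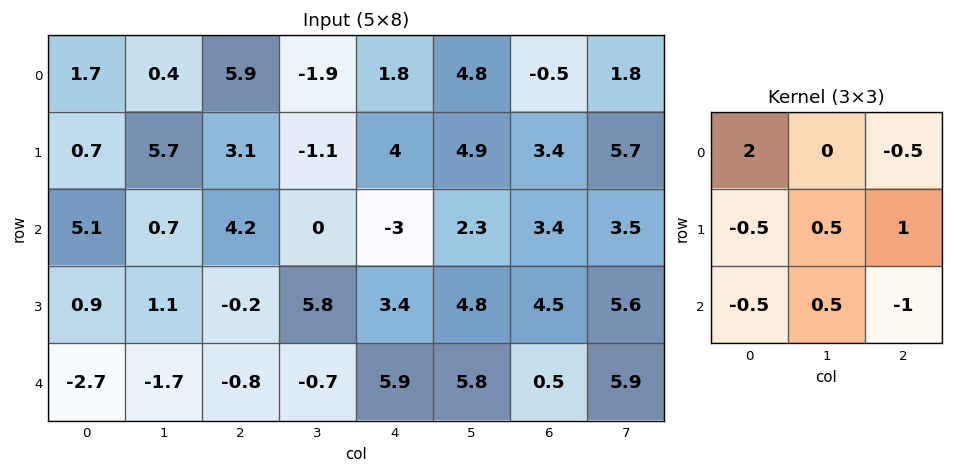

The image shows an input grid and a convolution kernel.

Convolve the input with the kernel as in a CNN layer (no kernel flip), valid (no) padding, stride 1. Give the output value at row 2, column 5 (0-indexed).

The receptive field on the input at this output position is [2.3 3.4 3.5 / 4.8 4.5 5.6 / 5.8 0.5 5.9]. Elementwise product with the kernel and sum: 2.3·2 + 3.5·-0.5 + 4.8·-0.5 + 4.5·0.5 + 5.6·1 + 5.8·-0.5 + 0.5·0.5 + 5.9·-1.

-0.25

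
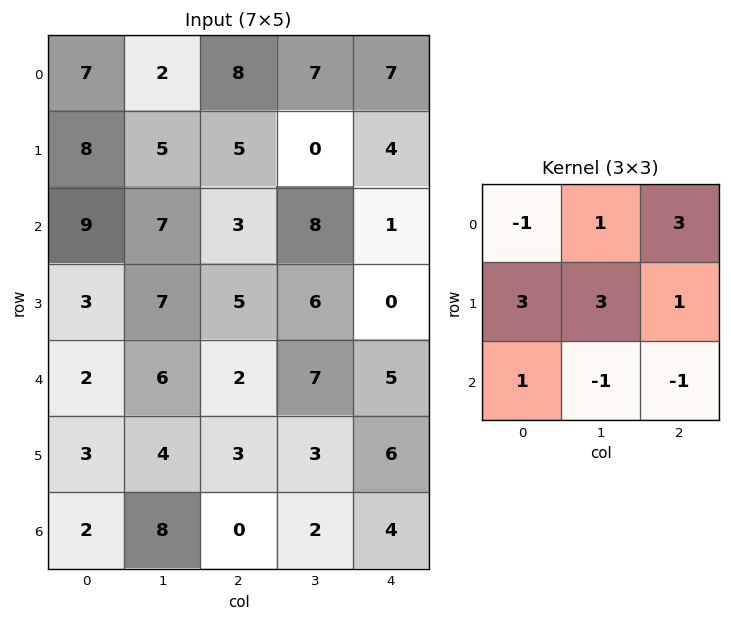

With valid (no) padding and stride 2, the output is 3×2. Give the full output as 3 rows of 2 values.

62 33
36 31
28 38

Output[0,0]: The receptive field on the input at this output position is [7 2 8 / 8 5 5 / 9 7 3]. Elementwise product with the kernel and sum: 7·-1 + 2·1 + 8·3 + 8·3 + 5·3 + 5·1 + 9·1 + 7·-1 + 3·-1.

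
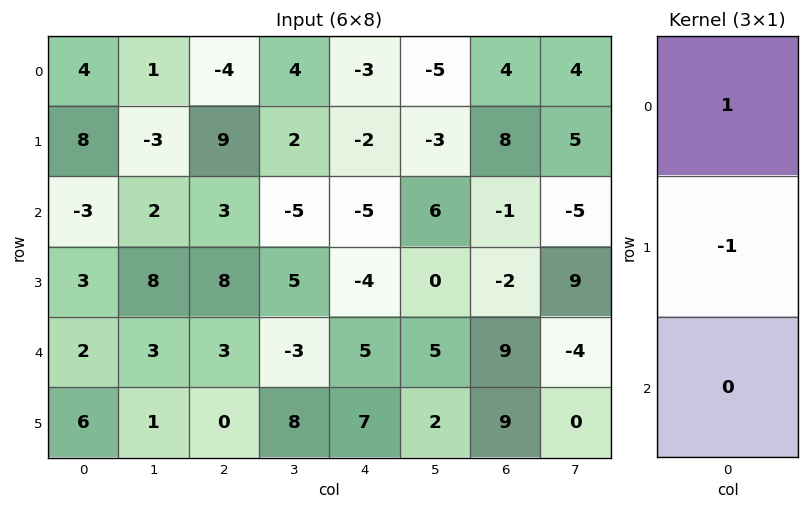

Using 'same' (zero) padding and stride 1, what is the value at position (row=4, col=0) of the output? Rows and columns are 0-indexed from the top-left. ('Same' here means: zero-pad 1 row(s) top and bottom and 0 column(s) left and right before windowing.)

The receptive field on the zero-padded input at this output position is [3 / 2 / 6]. Elementwise product with the kernel and sum: 3·1 + 2·-1.

1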